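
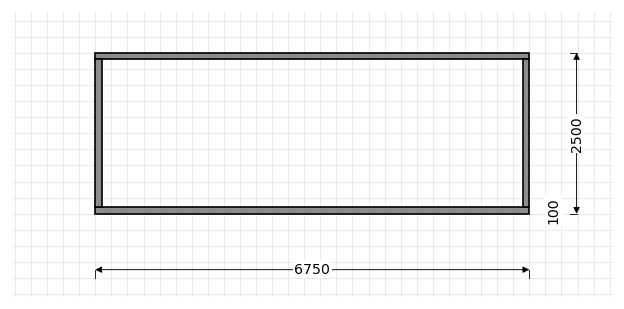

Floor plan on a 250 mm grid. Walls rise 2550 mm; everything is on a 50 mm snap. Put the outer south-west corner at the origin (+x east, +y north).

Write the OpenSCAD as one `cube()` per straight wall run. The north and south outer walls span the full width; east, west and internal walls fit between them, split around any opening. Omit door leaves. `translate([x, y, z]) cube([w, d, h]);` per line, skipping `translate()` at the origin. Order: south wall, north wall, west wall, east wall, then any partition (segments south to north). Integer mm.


cube([6750, 100, 2550]);
translate([0, 2400, 0]) cube([6750, 100, 2550]);
translate([0, 100, 0]) cube([100, 2300, 2550]);
translate([6650, 100, 0]) cube([100, 2300, 2550]);


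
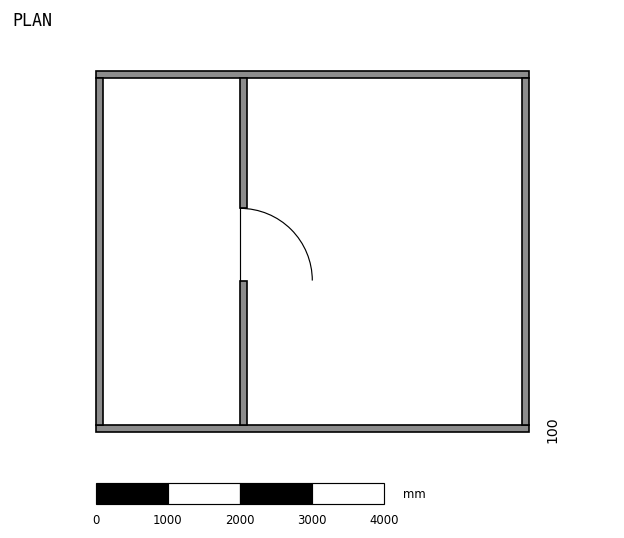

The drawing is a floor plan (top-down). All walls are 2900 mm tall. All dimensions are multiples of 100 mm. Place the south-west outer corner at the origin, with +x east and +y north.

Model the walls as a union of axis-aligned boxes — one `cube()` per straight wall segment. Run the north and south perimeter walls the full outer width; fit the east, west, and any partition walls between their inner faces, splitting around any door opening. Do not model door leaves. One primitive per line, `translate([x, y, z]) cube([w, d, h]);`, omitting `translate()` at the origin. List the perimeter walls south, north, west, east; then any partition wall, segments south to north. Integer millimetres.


cube([6000, 100, 2900]);
translate([0, 4900, 0]) cube([6000, 100, 2900]);
translate([0, 100, 0]) cube([100, 4800, 2900]);
translate([5900, 100, 0]) cube([100, 4800, 2900]);
translate([2000, 100, 0]) cube([100, 2000, 2900]);
translate([2000, 3100, 0]) cube([100, 1800, 2900]);


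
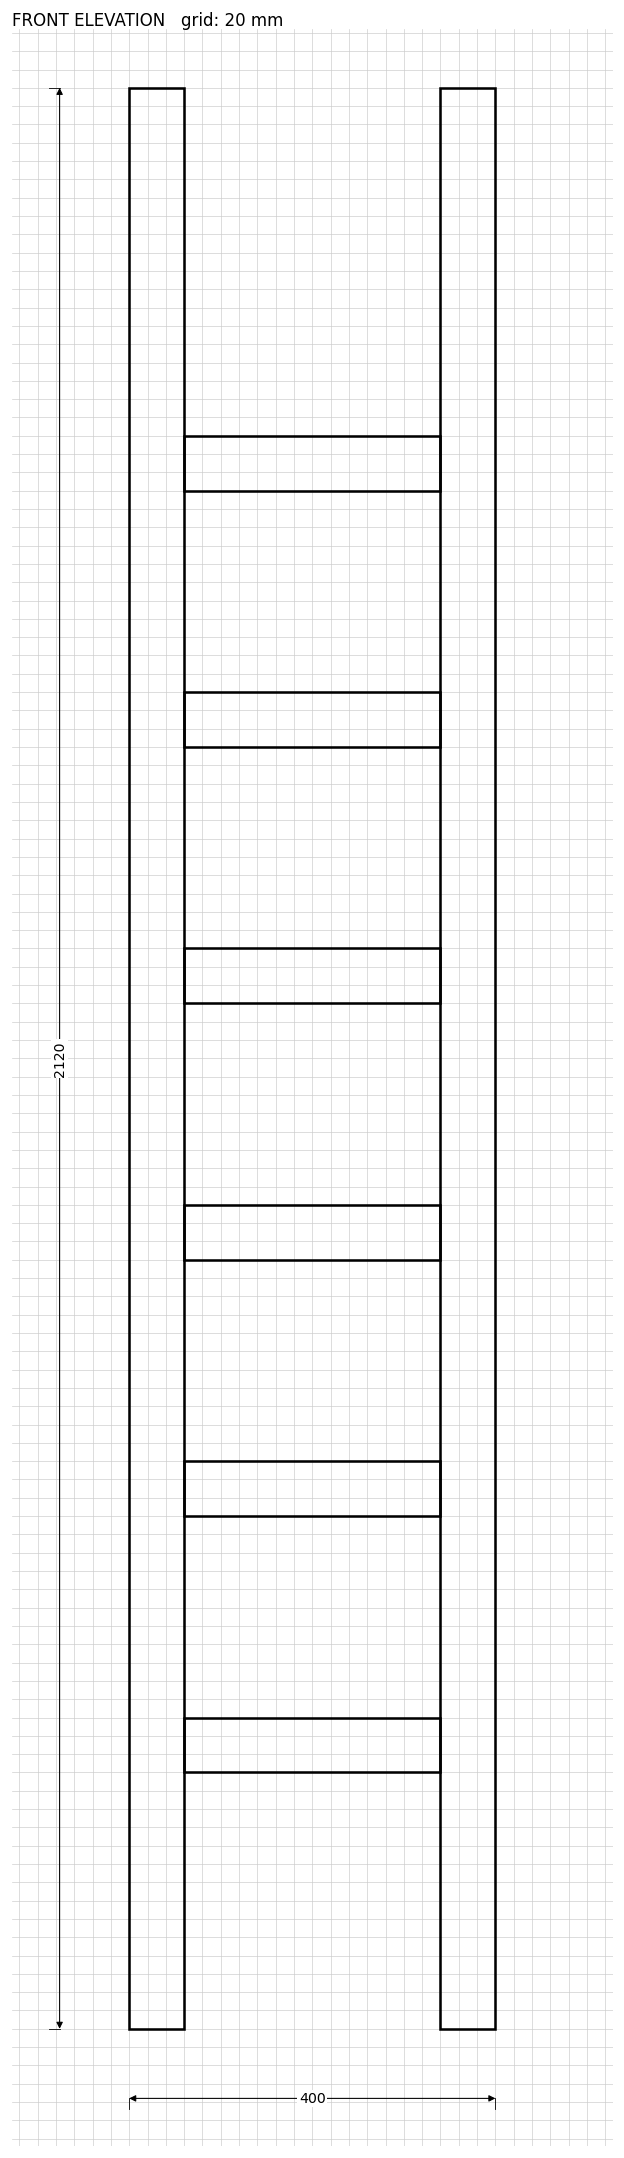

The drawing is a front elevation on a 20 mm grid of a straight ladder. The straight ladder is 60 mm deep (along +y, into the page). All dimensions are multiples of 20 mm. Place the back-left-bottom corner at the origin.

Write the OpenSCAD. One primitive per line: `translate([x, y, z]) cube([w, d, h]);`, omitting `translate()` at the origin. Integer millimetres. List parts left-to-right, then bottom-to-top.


cube([60, 60, 2120]);
translate([60, 0, 280]) cube([280, 60, 60]);
translate([60, 0, 560]) cube([280, 60, 60]);
translate([60, 0, 840]) cube([280, 60, 60]);
translate([60, 0, 1120]) cube([280, 60, 60]);
translate([60, 0, 1400]) cube([280, 60, 60]);
translate([60, 0, 1680]) cube([280, 60, 60]);
translate([340, 0, 0]) cube([60, 60, 2120]);


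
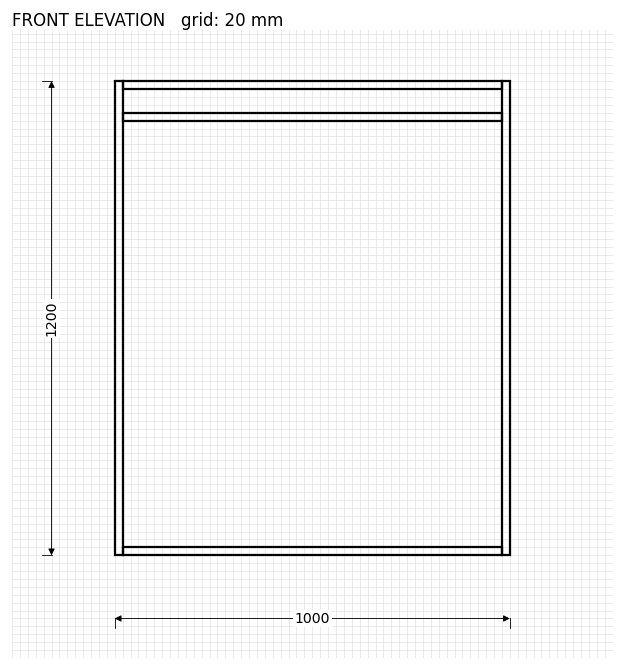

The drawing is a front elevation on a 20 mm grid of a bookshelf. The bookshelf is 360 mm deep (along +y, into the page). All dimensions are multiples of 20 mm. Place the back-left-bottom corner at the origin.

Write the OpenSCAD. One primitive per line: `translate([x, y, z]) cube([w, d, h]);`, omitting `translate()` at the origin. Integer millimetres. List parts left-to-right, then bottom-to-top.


cube([20, 360, 1200]);
translate([20, 0, 0]) cube([960, 360, 20]);
translate([20, 0, 1100]) cube([960, 360, 20]);
translate([20, 0, 1180]) cube([960, 360, 20]);
translate([980, 0, 0]) cube([20, 360, 1200]);


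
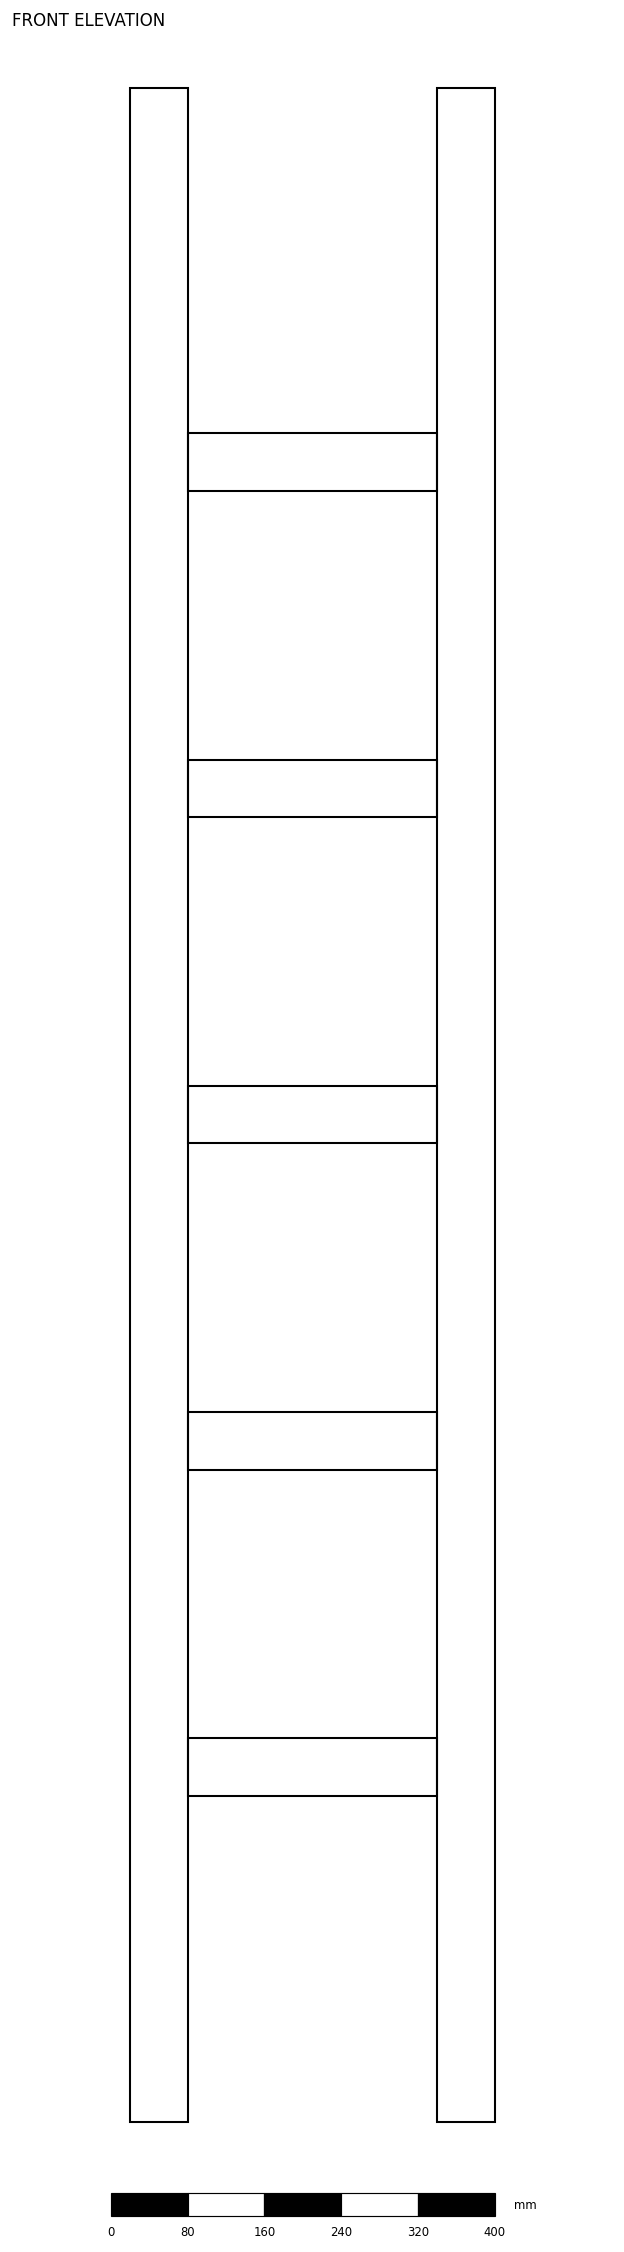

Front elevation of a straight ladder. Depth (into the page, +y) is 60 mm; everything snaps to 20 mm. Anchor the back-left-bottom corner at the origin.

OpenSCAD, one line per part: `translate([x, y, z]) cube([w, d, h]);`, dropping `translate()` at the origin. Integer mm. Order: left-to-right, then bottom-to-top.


cube([60, 60, 2120]);
translate([60, 0, 340]) cube([260, 60, 60]);
translate([60, 0, 680]) cube([260, 60, 60]);
translate([60, 0, 1020]) cube([260, 60, 60]);
translate([60, 0, 1360]) cube([260, 60, 60]);
translate([60, 0, 1700]) cube([260, 60, 60]);
translate([320, 0, 0]) cube([60, 60, 2120]);


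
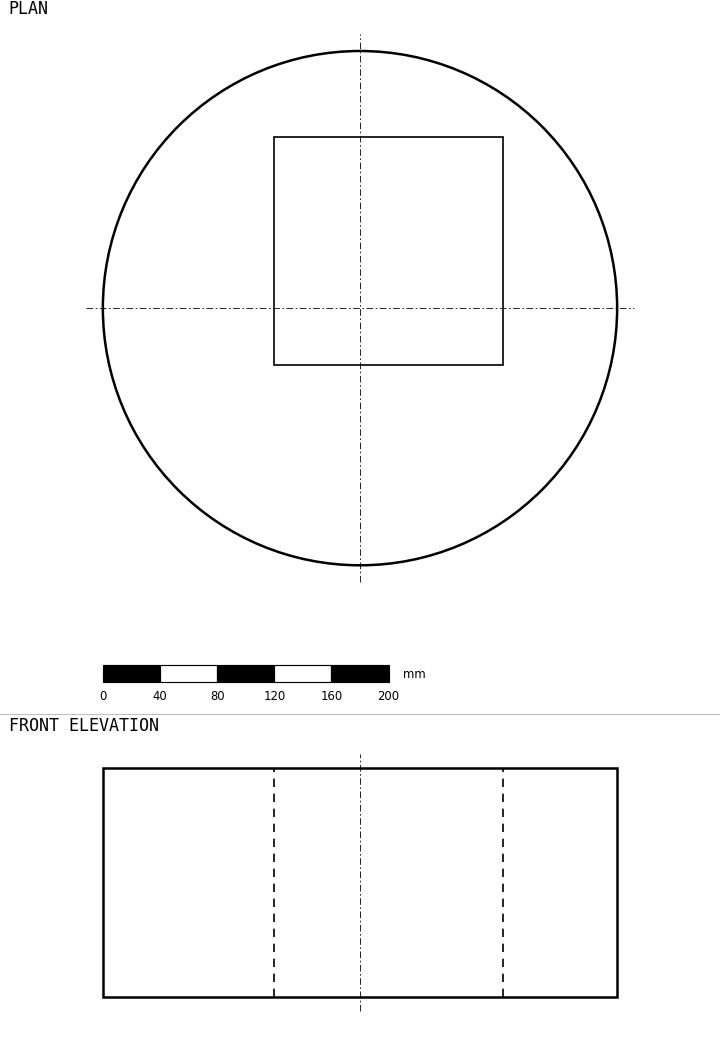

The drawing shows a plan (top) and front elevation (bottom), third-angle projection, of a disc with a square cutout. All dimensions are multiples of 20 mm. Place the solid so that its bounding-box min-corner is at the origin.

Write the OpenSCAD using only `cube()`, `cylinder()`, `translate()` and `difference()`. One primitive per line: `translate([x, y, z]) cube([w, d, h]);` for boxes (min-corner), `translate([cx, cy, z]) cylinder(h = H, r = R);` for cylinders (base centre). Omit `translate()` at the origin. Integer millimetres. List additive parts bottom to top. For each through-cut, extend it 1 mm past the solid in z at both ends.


difference() {
  translate([180, 180, 0]) cylinder(h = 160, r = 180);
  translate([120, 140, -1]) cube([160, 160, 162]);
}


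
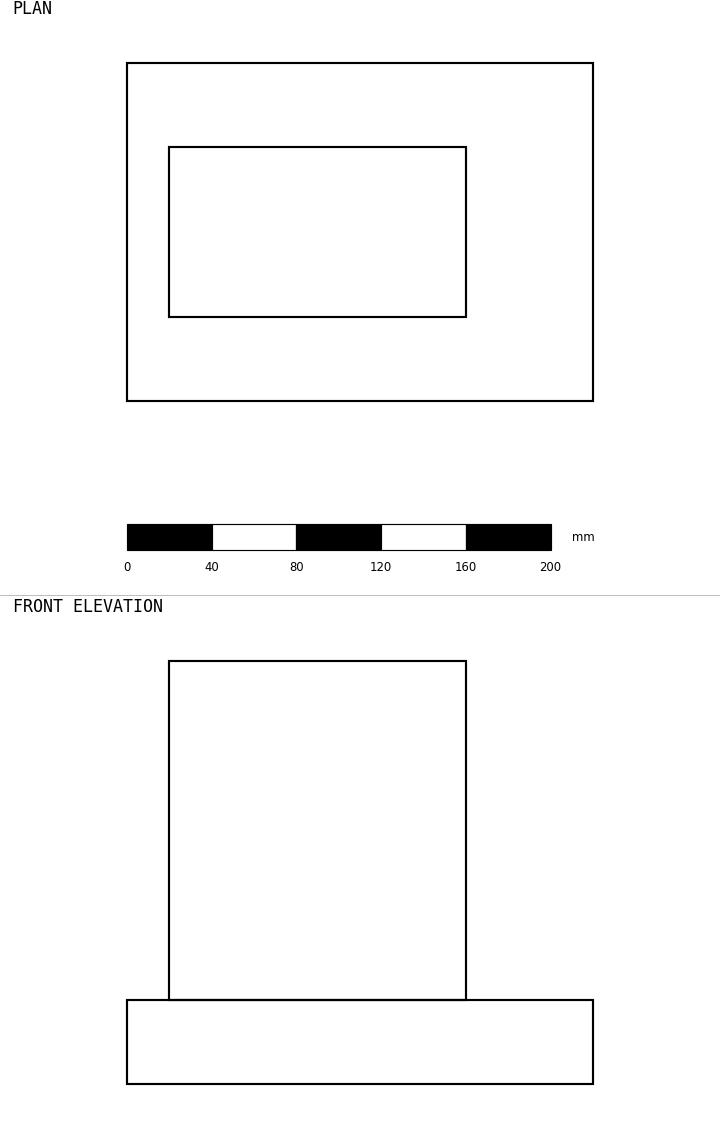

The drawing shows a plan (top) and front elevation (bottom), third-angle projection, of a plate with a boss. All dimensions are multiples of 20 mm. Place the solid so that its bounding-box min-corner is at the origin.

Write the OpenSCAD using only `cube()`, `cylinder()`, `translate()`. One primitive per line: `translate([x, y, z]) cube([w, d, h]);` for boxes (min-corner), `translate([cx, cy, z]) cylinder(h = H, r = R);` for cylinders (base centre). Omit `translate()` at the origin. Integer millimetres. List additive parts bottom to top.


cube([220, 160, 40]);
translate([20, 40, 40]) cube([140, 80, 160]);


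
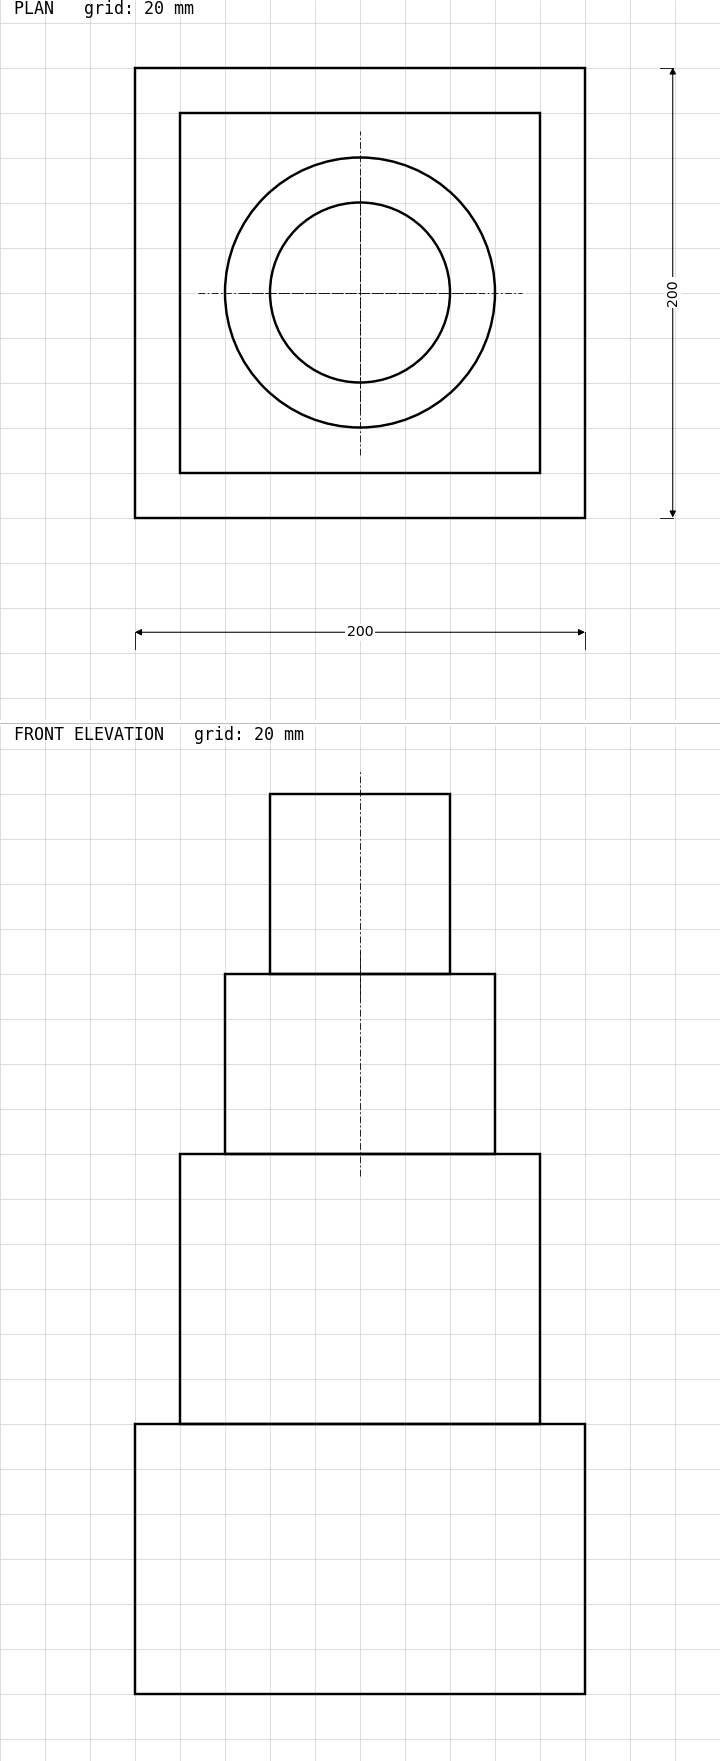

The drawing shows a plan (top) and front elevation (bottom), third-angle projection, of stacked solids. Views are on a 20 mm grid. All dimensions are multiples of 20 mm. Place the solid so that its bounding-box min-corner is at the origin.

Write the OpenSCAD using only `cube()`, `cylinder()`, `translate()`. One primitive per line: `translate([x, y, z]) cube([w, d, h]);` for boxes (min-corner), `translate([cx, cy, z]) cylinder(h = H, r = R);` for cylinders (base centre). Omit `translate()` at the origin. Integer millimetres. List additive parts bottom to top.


cube([200, 200, 120]);
translate([20, 20, 120]) cube([160, 160, 120]);
translate([100, 100, 240]) cylinder(h = 80, r = 60);
translate([100, 100, 320]) cylinder(h = 80, r = 40);


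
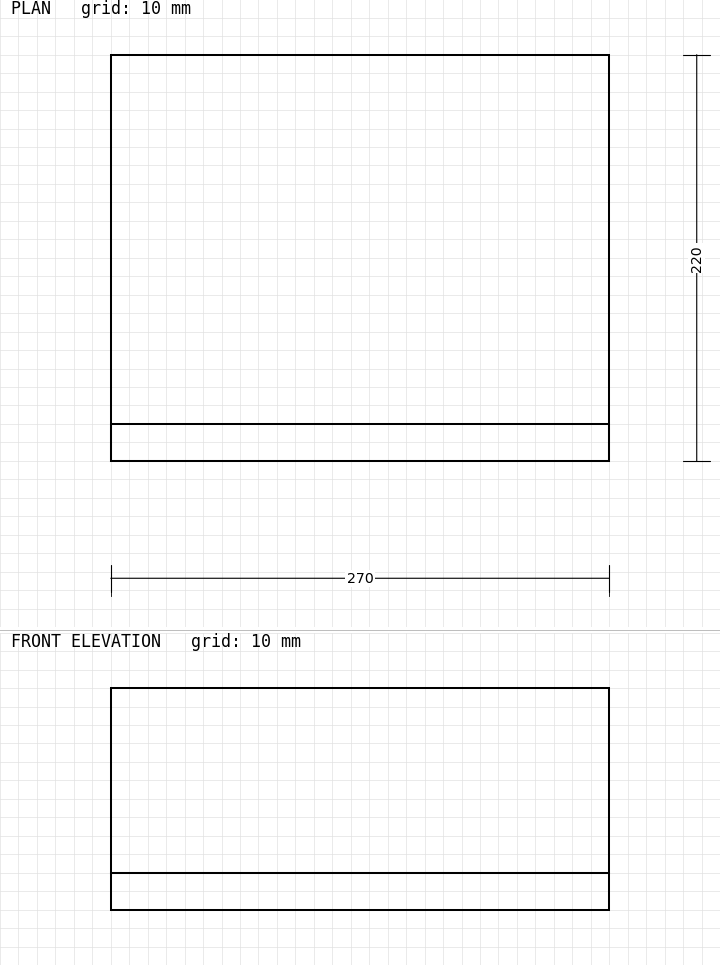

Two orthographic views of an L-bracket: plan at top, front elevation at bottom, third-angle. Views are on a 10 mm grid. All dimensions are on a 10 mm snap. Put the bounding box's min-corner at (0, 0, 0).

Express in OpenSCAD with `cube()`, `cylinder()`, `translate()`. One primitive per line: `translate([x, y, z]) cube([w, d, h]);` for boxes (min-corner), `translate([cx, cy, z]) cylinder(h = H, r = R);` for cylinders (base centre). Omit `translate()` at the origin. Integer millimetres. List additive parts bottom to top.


cube([270, 220, 20]);
translate([0, 0, 20]) cube([270, 20, 100]);


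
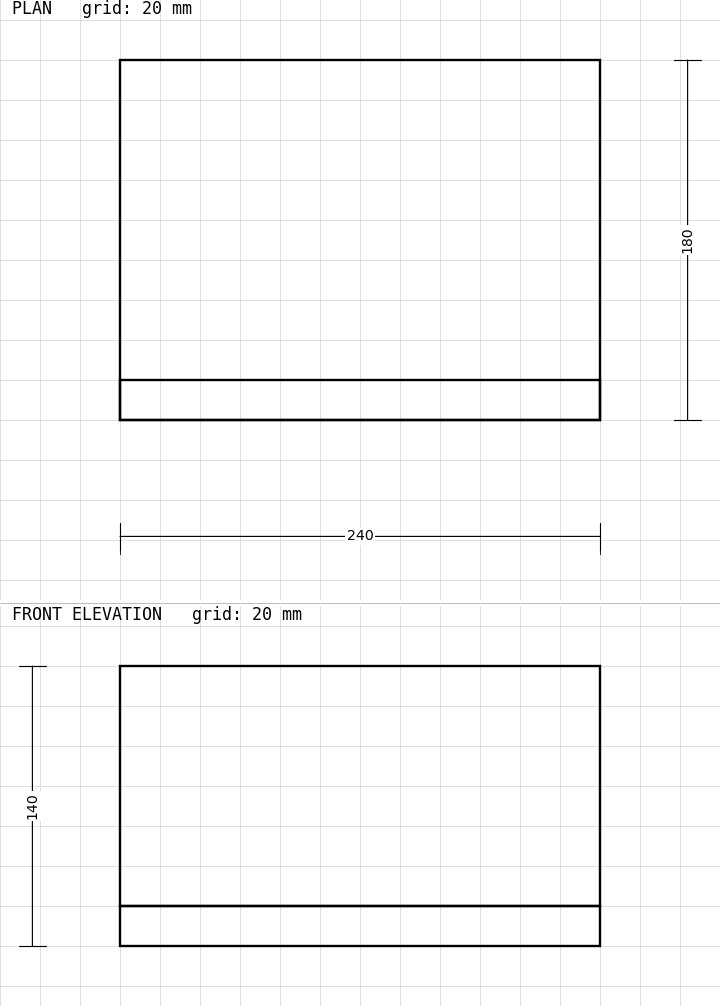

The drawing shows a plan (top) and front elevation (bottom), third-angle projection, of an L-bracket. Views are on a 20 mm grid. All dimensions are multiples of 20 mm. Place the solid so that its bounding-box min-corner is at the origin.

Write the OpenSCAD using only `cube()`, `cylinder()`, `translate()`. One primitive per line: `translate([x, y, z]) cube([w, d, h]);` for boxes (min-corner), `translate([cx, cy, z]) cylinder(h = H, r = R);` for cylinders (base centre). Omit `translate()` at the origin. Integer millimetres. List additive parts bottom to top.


cube([240, 180, 20]);
translate([0, 0, 20]) cube([240, 20, 120]);


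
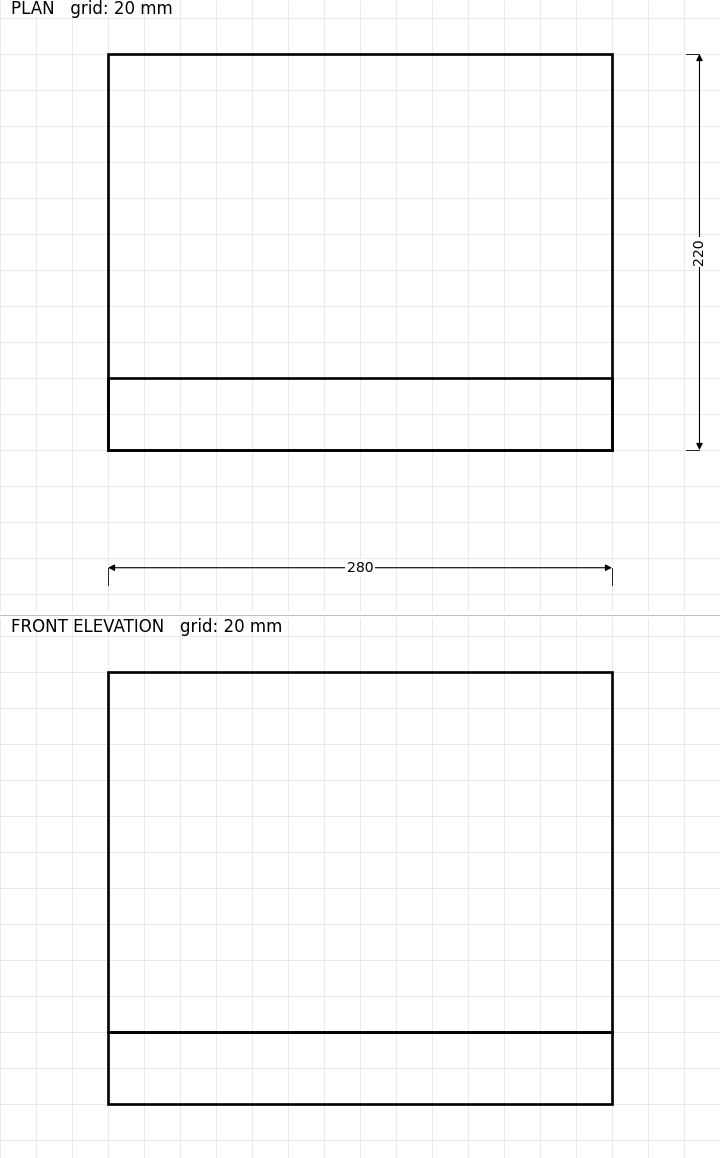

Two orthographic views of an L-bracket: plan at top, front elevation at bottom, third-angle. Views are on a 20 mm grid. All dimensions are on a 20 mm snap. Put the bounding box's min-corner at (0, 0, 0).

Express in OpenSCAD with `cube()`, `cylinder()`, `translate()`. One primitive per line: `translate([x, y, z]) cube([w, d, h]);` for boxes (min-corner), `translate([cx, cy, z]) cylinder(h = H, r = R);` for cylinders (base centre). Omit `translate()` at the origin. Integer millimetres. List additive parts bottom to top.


cube([280, 220, 40]);
translate([0, 0, 40]) cube([280, 40, 200]);


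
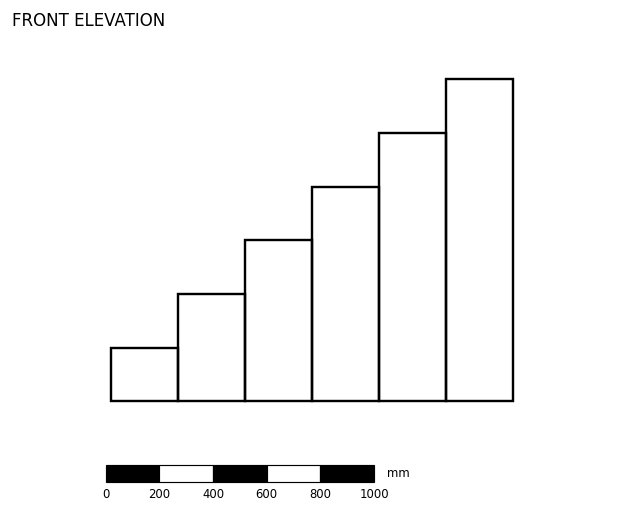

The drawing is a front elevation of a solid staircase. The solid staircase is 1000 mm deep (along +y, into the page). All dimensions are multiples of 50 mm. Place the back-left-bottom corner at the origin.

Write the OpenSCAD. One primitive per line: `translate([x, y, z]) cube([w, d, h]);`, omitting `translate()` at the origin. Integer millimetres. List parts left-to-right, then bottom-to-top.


cube([250, 1000, 200]);
translate([250, 0, 0]) cube([250, 1000, 400]);
translate([500, 0, 0]) cube([250, 1000, 600]);
translate([750, 0, 0]) cube([250, 1000, 800]);
translate([1000, 0, 0]) cube([250, 1000, 1000]);
translate([1250, 0, 0]) cube([250, 1000, 1200]);


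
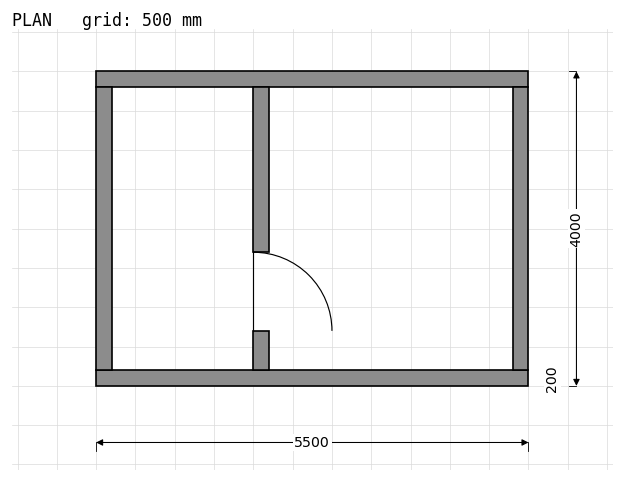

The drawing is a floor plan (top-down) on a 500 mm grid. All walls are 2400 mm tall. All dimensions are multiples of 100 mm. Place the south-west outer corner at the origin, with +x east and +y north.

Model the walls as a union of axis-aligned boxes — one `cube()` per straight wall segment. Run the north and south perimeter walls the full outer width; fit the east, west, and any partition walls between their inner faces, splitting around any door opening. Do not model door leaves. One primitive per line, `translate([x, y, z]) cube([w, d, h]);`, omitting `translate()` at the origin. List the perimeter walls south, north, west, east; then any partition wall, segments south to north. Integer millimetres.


cube([5500, 200, 2400]);
translate([0, 3800, 0]) cube([5500, 200, 2400]);
translate([0, 200, 0]) cube([200, 3600, 2400]);
translate([5300, 200, 0]) cube([200, 3600, 2400]);
translate([2000, 200, 0]) cube([200, 500, 2400]);
translate([2000, 1700, 0]) cube([200, 2100, 2400]);


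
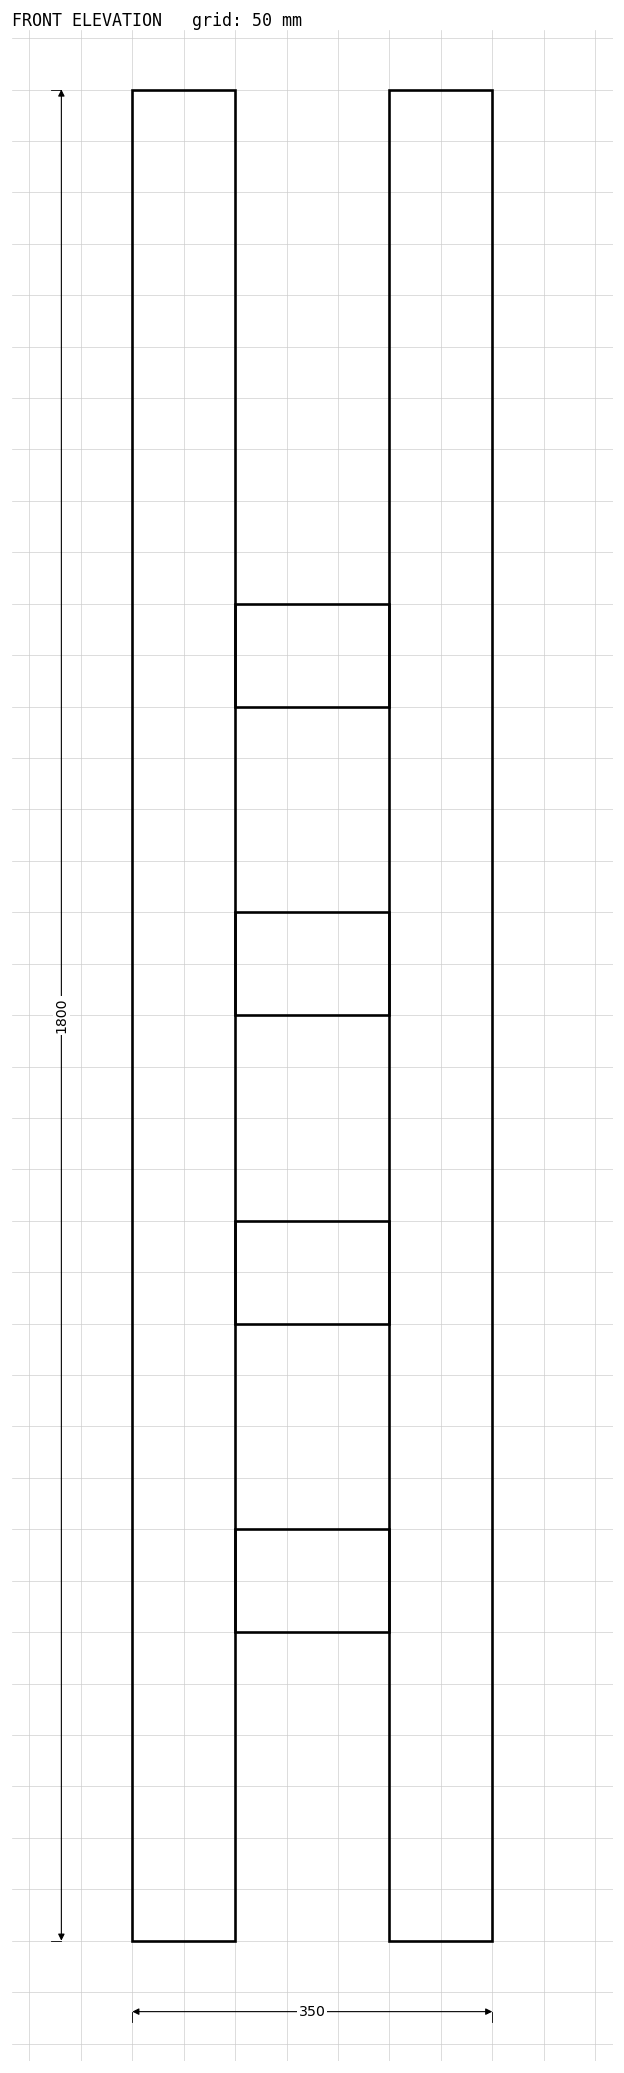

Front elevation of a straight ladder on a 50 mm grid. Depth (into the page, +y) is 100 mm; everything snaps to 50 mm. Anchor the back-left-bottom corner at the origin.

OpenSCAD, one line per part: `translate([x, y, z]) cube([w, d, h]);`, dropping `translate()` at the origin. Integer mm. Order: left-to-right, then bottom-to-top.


cube([100, 100, 1800]);
translate([100, 0, 300]) cube([150, 100, 100]);
translate([100, 0, 600]) cube([150, 100, 100]);
translate([100, 0, 900]) cube([150, 100, 100]);
translate([100, 0, 1200]) cube([150, 100, 100]);
translate([250, 0, 0]) cube([100, 100, 1800]);


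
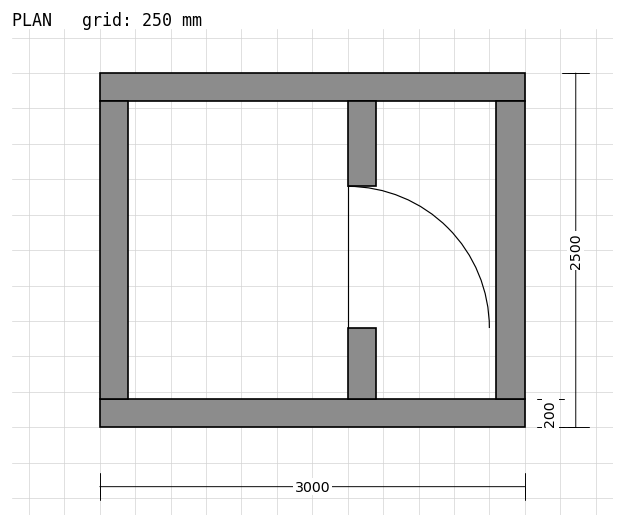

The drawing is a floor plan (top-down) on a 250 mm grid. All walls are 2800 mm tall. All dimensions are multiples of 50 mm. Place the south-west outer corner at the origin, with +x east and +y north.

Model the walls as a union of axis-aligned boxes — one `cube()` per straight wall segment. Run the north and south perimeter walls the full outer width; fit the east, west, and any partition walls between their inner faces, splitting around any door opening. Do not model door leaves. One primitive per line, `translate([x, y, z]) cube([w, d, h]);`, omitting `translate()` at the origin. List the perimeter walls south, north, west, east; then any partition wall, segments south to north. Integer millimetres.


cube([3000, 200, 2800]);
translate([0, 2300, 0]) cube([3000, 200, 2800]);
translate([0, 200, 0]) cube([200, 2100, 2800]);
translate([2800, 200, 0]) cube([200, 2100, 2800]);
translate([1750, 200, 0]) cube([200, 500, 2800]);
translate([1750, 1700, 0]) cube([200, 600, 2800]);


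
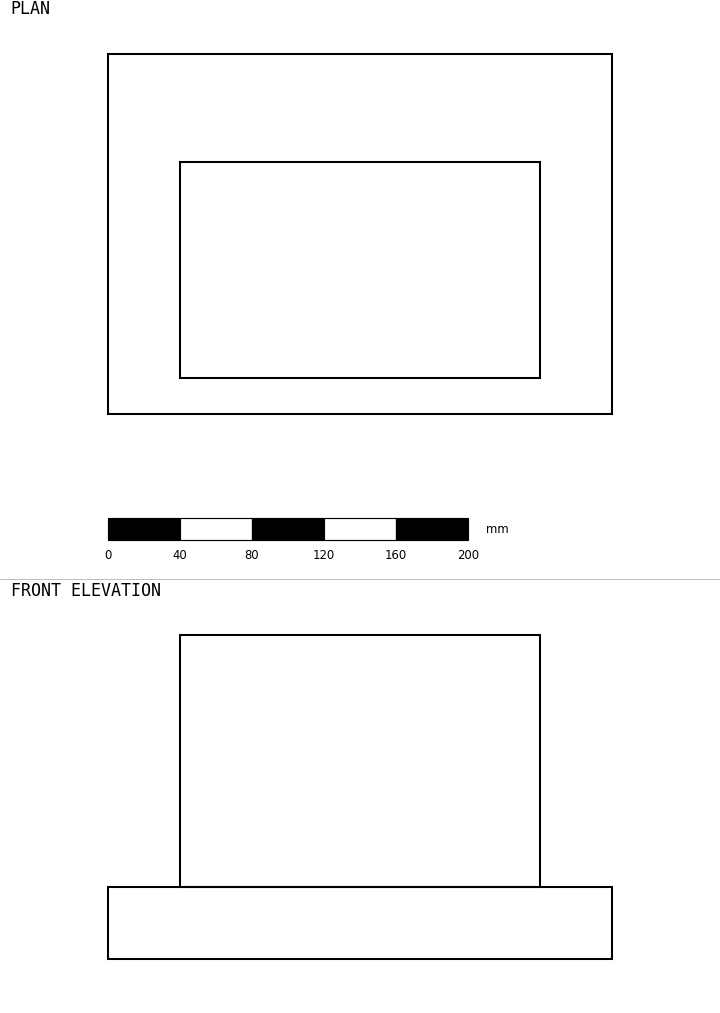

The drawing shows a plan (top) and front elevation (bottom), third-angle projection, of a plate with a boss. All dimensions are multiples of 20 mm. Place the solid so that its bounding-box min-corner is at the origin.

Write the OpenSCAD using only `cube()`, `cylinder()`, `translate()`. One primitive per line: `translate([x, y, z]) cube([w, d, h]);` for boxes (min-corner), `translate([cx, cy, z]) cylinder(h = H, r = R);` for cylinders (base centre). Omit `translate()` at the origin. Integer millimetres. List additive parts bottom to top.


cube([280, 200, 40]);
translate([40, 20, 40]) cube([200, 120, 140]);


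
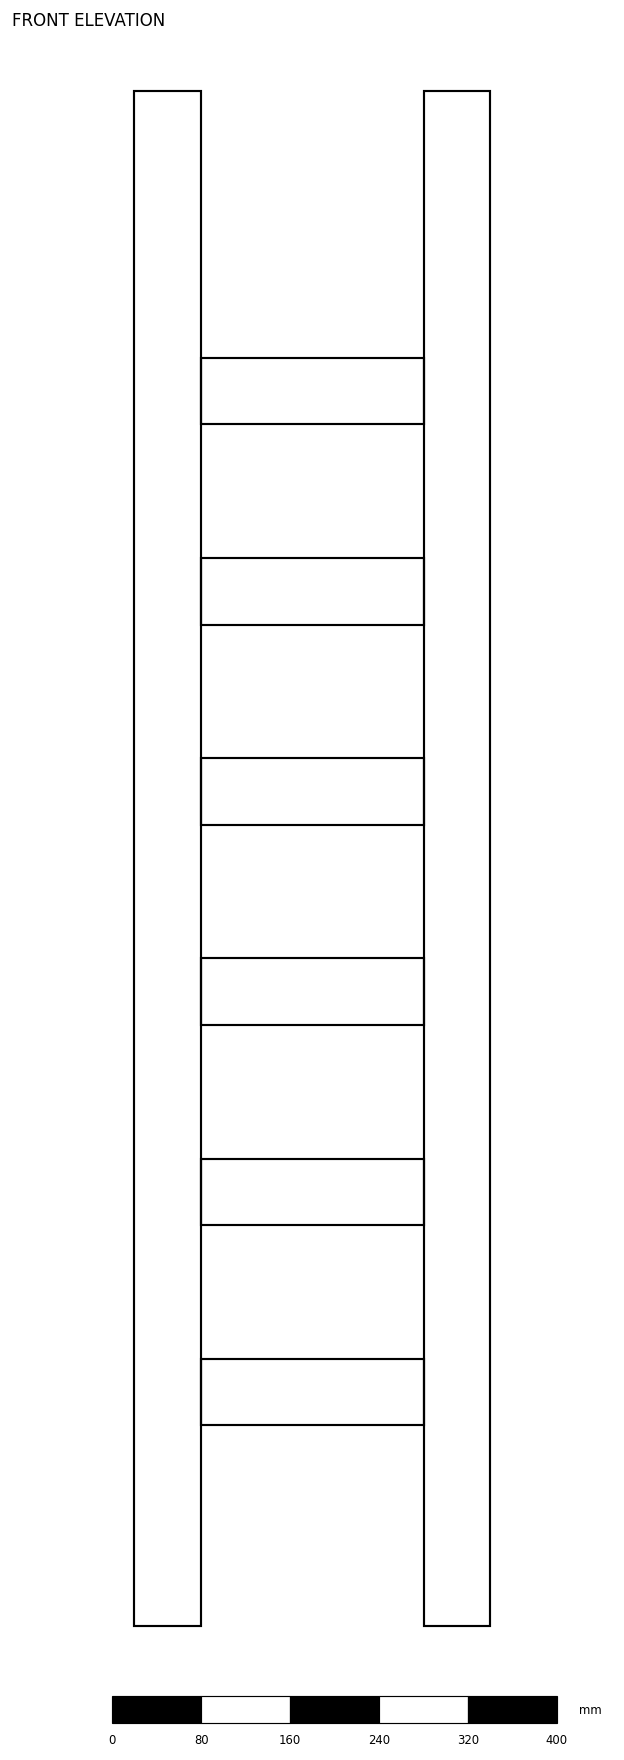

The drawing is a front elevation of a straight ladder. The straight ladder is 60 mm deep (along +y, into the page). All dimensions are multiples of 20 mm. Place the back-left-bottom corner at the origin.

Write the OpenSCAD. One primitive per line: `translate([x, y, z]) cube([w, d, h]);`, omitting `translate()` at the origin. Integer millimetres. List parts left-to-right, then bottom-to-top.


cube([60, 60, 1380]);
translate([60, 0, 180]) cube([200, 60, 60]);
translate([60, 0, 360]) cube([200, 60, 60]);
translate([60, 0, 540]) cube([200, 60, 60]);
translate([60, 0, 720]) cube([200, 60, 60]);
translate([60, 0, 900]) cube([200, 60, 60]);
translate([60, 0, 1080]) cube([200, 60, 60]);
translate([260, 0, 0]) cube([60, 60, 1380]);


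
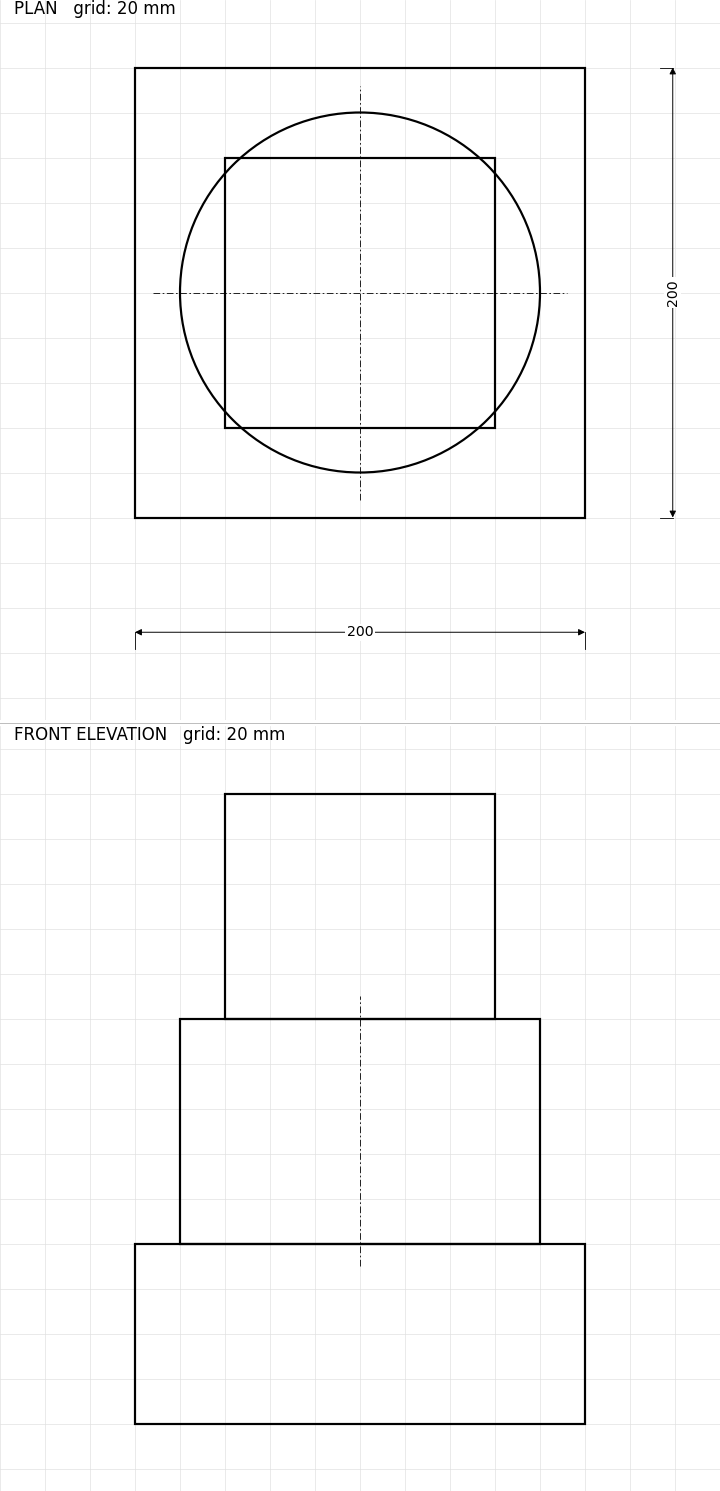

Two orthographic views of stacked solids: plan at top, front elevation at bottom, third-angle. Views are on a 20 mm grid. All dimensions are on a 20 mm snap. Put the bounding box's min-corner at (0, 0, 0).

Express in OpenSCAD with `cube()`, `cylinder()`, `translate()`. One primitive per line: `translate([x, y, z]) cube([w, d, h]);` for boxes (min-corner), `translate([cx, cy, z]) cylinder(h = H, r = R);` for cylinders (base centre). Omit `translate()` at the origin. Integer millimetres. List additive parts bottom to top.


cube([200, 200, 80]);
translate([100, 100, 80]) cylinder(h = 100, r = 80);
translate([40, 40, 180]) cube([120, 120, 100]);


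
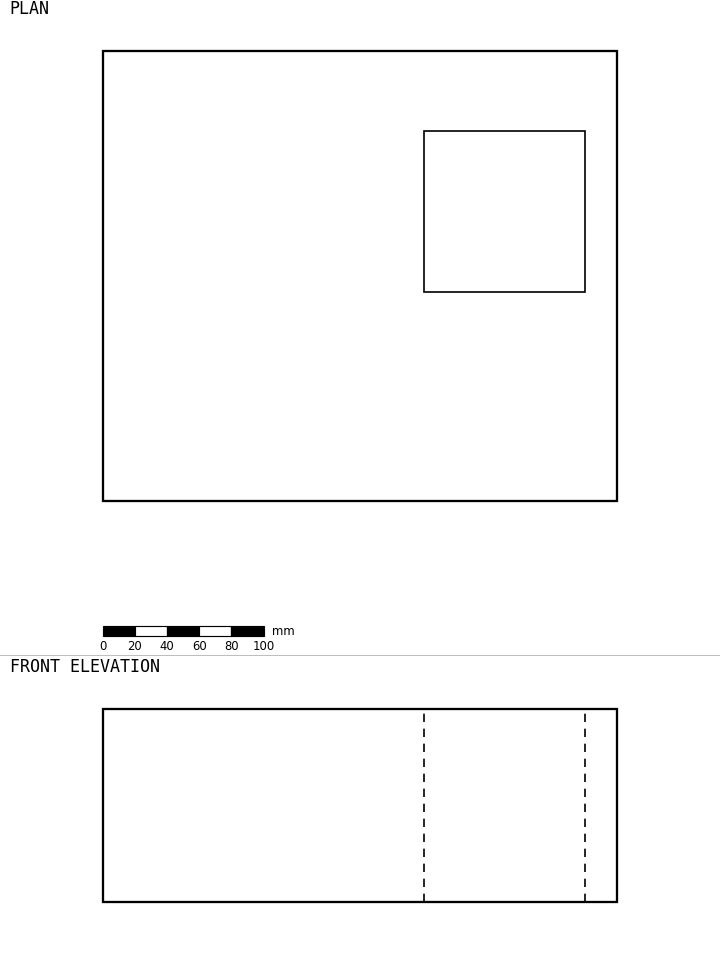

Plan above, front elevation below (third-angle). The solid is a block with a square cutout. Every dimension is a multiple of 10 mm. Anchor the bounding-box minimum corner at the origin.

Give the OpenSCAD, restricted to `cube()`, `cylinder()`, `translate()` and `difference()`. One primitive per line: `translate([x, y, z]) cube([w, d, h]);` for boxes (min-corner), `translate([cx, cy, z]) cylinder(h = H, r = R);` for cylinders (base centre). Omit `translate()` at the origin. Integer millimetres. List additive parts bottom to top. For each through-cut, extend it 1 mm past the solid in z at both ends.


difference() {
  cube([320, 280, 120]);
  translate([200, 130, -1]) cube([100, 100, 122]);
}


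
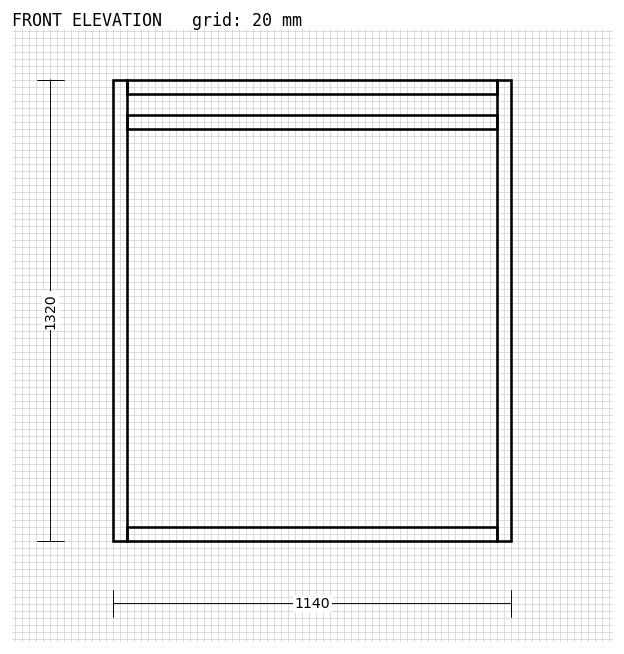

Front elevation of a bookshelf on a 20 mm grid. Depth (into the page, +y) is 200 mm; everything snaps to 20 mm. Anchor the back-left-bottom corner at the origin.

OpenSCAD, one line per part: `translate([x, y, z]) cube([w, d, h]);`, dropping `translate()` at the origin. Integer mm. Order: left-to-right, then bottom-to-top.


cube([40, 200, 1320]);
translate([40, 0, 0]) cube([1060, 200, 40]);
translate([40, 0, 1180]) cube([1060, 200, 40]);
translate([40, 0, 1280]) cube([1060, 200, 40]);
translate([1100, 0, 0]) cube([40, 200, 1320]);


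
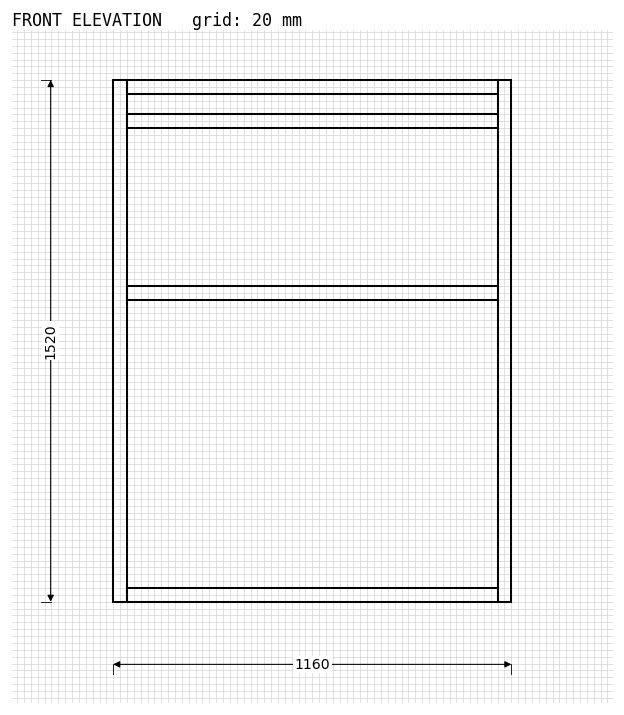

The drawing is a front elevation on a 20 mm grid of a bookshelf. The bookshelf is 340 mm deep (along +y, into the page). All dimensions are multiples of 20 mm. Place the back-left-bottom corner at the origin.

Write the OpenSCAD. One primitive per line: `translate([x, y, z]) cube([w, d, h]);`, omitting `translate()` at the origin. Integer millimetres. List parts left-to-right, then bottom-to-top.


cube([40, 340, 1520]);
translate([40, 0, 0]) cube([1080, 340, 40]);
translate([40, 0, 880]) cube([1080, 340, 40]);
translate([40, 0, 1380]) cube([1080, 340, 40]);
translate([40, 0, 1480]) cube([1080, 340, 40]);
translate([1120, 0, 0]) cube([40, 340, 1520]);


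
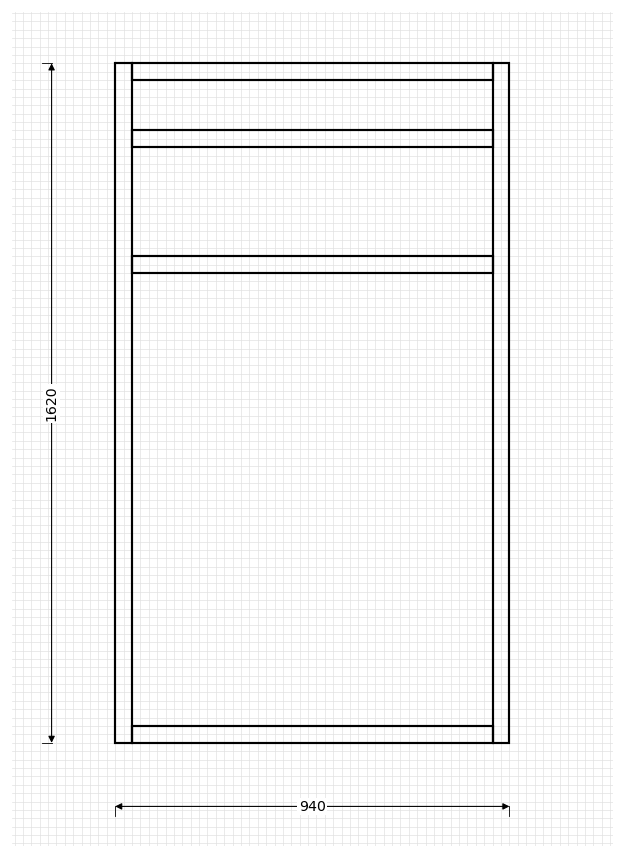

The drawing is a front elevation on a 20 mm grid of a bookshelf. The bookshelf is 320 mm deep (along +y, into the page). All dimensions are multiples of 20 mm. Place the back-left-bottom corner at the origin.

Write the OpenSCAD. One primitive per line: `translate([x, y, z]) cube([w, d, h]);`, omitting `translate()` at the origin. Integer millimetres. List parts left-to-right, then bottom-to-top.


cube([40, 320, 1620]);
translate([40, 0, 0]) cube([860, 320, 40]);
translate([40, 0, 1120]) cube([860, 320, 40]);
translate([40, 0, 1420]) cube([860, 320, 40]);
translate([40, 0, 1580]) cube([860, 320, 40]);
translate([900, 0, 0]) cube([40, 320, 1620]);


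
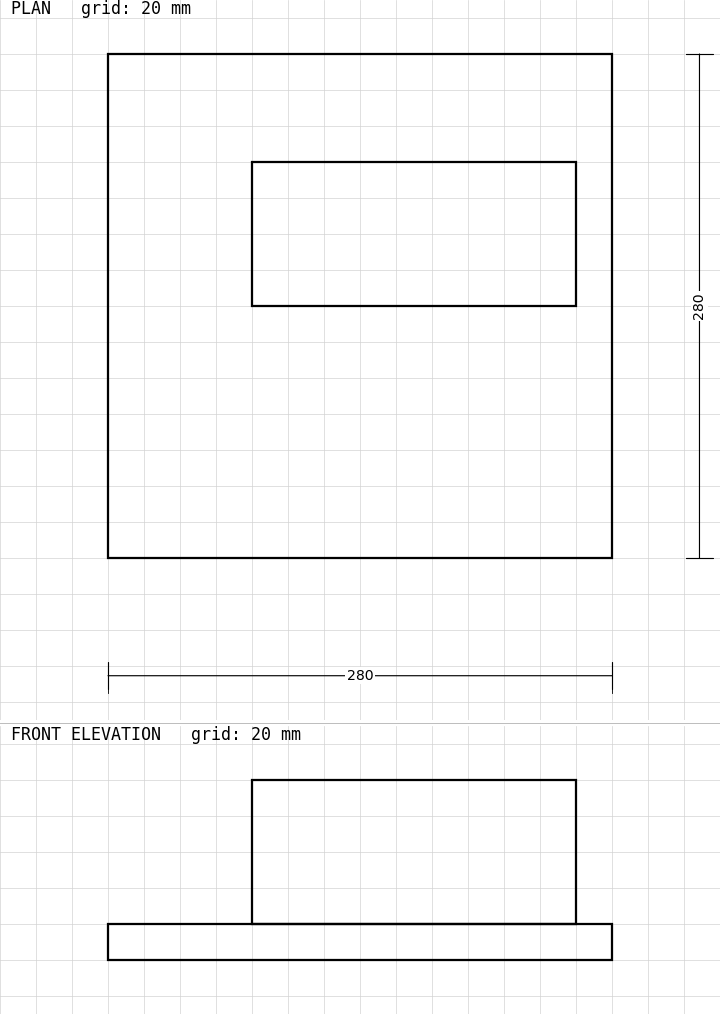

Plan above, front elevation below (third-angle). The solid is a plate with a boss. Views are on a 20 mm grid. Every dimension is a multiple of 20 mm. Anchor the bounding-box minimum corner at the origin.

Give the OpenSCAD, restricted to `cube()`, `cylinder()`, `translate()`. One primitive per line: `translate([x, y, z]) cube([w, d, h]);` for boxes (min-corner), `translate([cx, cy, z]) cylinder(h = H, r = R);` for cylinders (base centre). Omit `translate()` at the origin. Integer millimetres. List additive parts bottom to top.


cube([280, 280, 20]);
translate([80, 140, 20]) cube([180, 80, 80]);


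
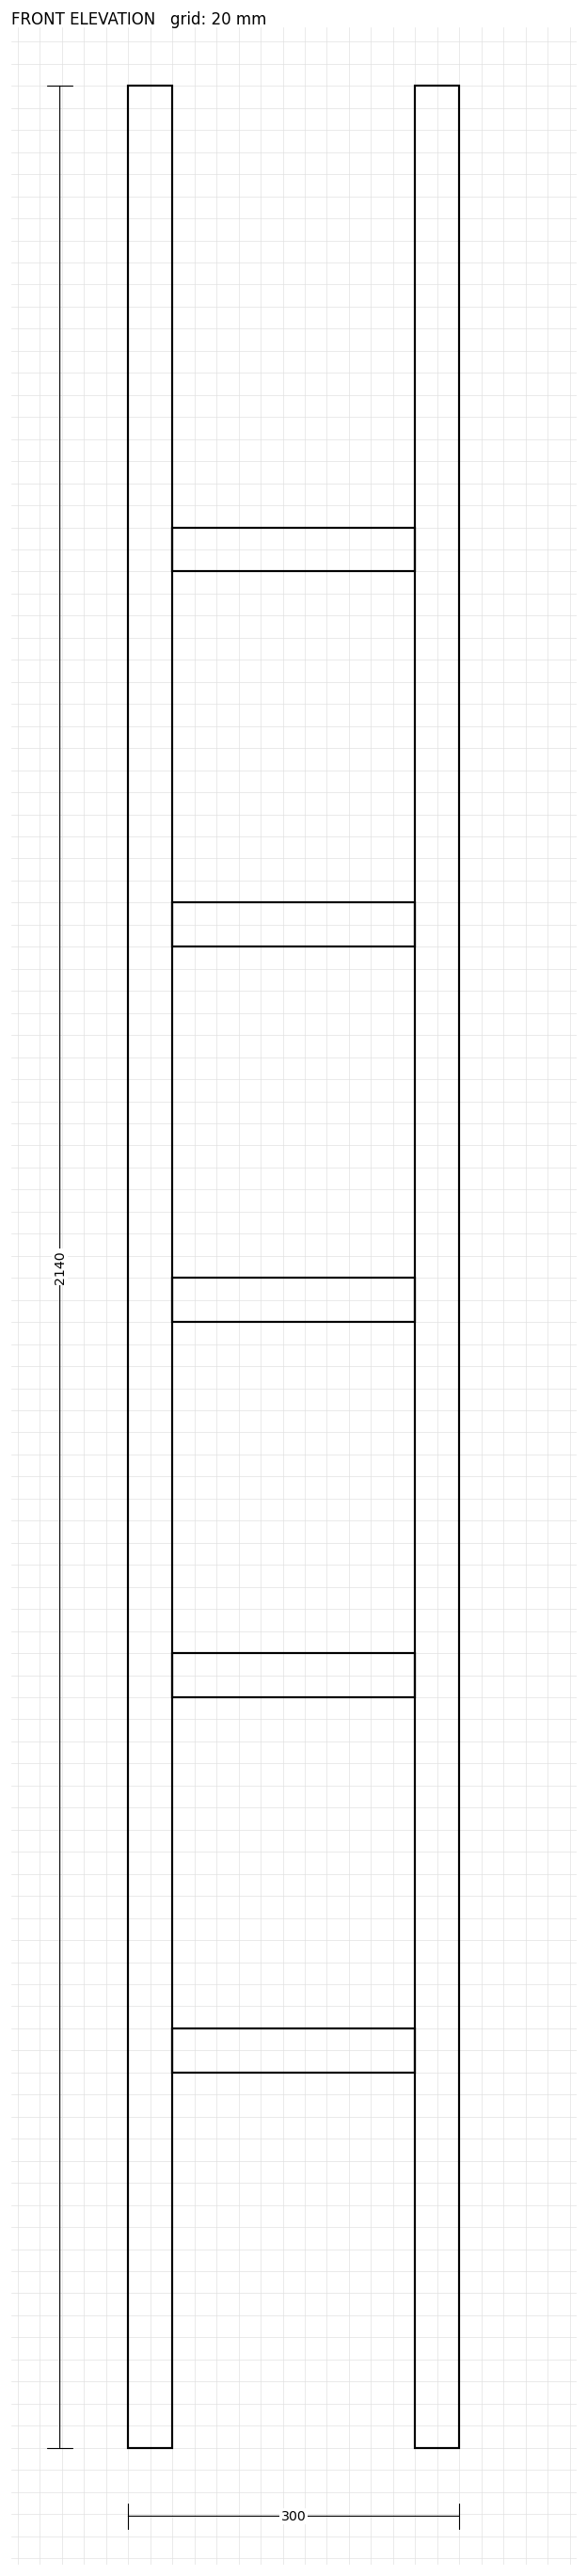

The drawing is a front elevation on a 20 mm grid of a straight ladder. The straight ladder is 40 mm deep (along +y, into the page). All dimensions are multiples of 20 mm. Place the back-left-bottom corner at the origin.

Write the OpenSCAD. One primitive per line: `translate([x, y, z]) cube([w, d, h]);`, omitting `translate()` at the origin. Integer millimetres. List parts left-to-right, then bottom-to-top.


cube([40, 40, 2140]);
translate([40, 0, 340]) cube([220, 40, 40]);
translate([40, 0, 680]) cube([220, 40, 40]);
translate([40, 0, 1020]) cube([220, 40, 40]);
translate([40, 0, 1360]) cube([220, 40, 40]);
translate([40, 0, 1700]) cube([220, 40, 40]);
translate([260, 0, 0]) cube([40, 40, 2140]);


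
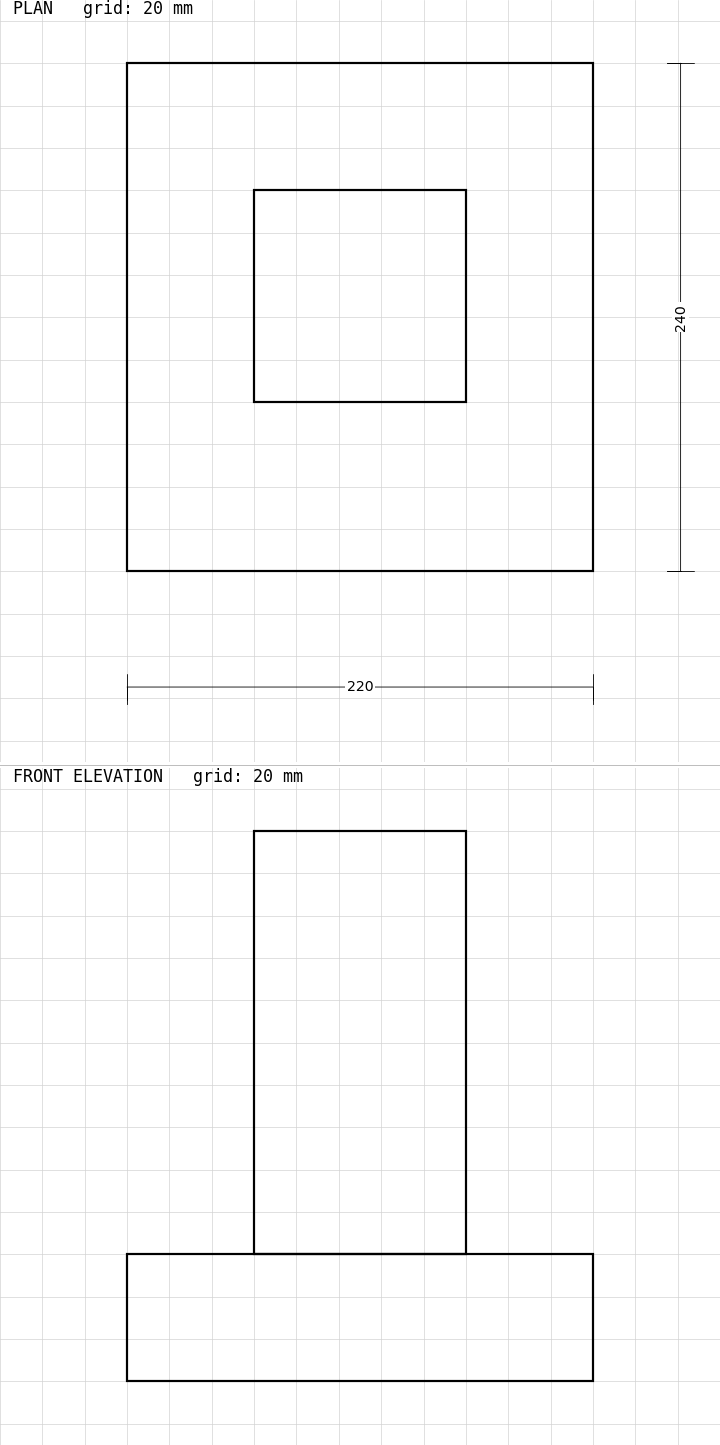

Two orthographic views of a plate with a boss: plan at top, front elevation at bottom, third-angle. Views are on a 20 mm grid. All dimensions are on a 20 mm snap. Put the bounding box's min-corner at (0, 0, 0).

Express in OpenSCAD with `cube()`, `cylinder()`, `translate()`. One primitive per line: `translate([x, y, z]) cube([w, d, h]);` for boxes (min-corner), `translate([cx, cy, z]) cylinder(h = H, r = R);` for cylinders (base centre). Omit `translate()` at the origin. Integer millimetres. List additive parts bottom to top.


cube([220, 240, 60]);
translate([60, 80, 60]) cube([100, 100, 200]);


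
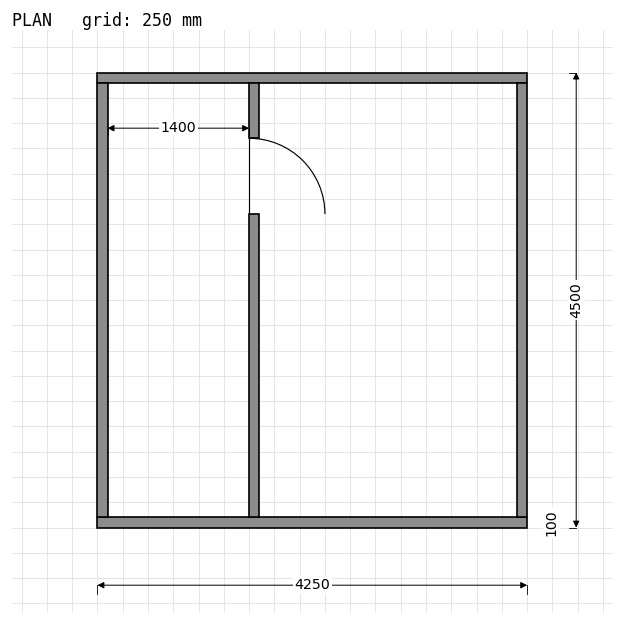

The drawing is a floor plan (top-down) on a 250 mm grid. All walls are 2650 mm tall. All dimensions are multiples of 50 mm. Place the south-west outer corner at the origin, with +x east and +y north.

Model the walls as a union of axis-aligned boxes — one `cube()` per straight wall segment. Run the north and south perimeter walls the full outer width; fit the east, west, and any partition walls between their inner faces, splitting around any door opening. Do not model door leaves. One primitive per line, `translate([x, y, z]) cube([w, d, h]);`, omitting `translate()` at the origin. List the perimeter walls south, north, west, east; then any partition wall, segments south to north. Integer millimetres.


cube([4250, 100, 2650]);
translate([0, 4400, 0]) cube([4250, 100, 2650]);
translate([0, 100, 0]) cube([100, 4300, 2650]);
translate([4150, 100, 0]) cube([100, 4300, 2650]);
translate([1500, 100, 0]) cube([100, 3000, 2650]);
translate([1500, 3850, 0]) cube([100, 550, 2650]);


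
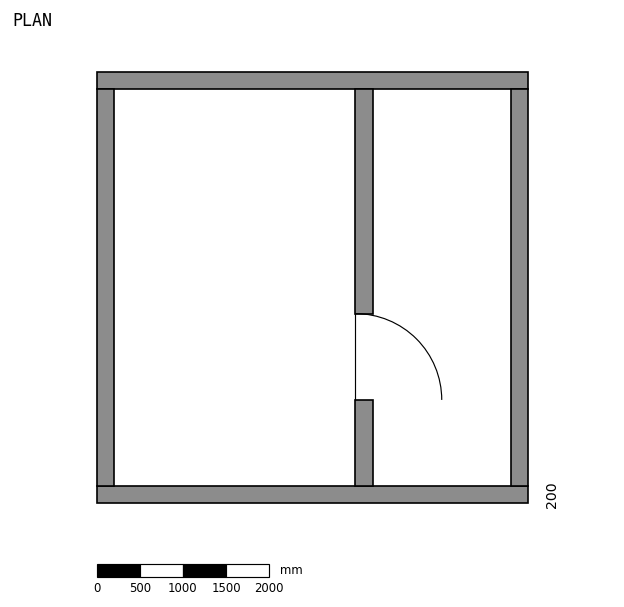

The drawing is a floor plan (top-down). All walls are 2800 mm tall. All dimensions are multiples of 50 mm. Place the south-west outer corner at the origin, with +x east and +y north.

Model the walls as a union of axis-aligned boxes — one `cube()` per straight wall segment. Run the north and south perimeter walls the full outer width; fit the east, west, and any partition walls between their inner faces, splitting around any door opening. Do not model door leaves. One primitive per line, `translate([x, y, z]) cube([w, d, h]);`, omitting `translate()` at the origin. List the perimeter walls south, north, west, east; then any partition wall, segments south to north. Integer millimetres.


cube([5000, 200, 2800]);
translate([0, 4800, 0]) cube([5000, 200, 2800]);
translate([0, 200, 0]) cube([200, 4600, 2800]);
translate([4800, 200, 0]) cube([200, 4600, 2800]);
translate([3000, 200, 0]) cube([200, 1000, 2800]);
translate([3000, 2200, 0]) cube([200, 2600, 2800]);


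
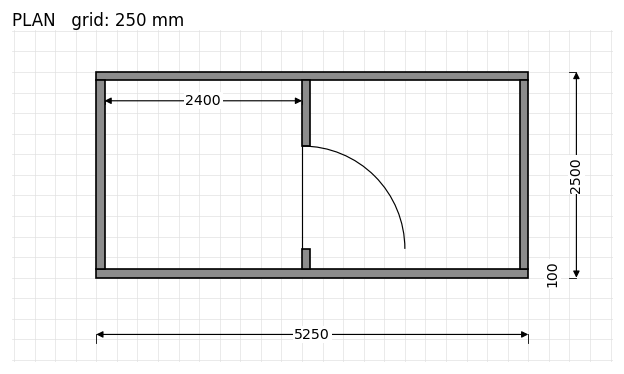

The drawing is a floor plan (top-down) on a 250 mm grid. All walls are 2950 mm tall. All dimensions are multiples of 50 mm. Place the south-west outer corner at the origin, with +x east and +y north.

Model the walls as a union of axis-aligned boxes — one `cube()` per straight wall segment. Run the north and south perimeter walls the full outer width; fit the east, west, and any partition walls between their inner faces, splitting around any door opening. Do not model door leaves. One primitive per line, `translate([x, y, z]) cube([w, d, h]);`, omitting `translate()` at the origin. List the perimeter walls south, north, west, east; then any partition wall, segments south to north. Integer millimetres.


cube([5250, 100, 2950]);
translate([0, 2400, 0]) cube([5250, 100, 2950]);
translate([0, 100, 0]) cube([100, 2300, 2950]);
translate([5150, 100, 0]) cube([100, 2300, 2950]);
translate([2500, 100, 0]) cube([100, 250, 2950]);
translate([2500, 1600, 0]) cube([100, 800, 2950]);


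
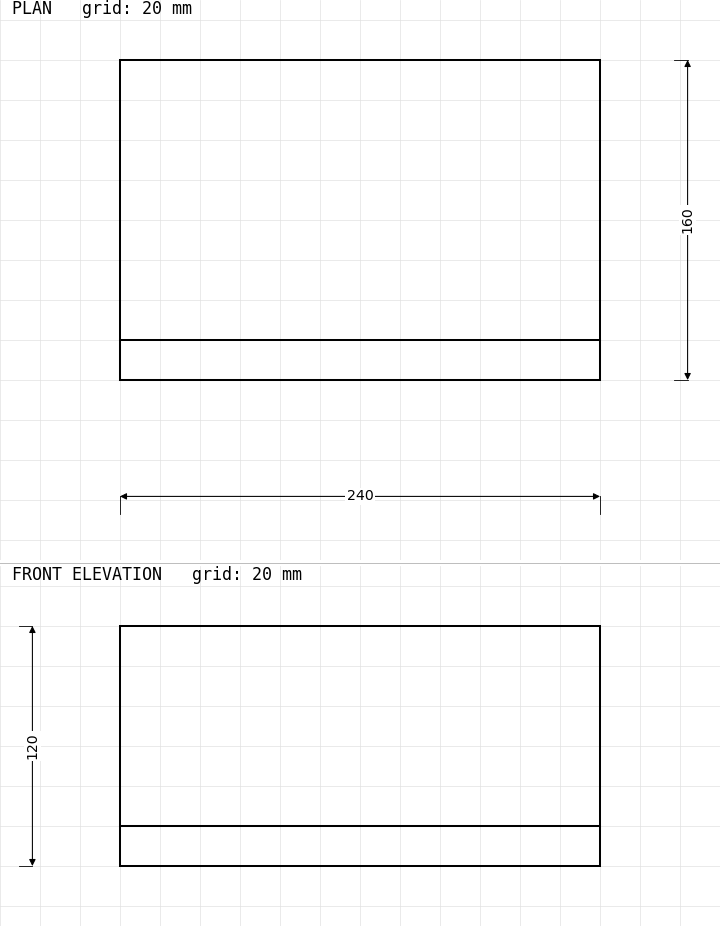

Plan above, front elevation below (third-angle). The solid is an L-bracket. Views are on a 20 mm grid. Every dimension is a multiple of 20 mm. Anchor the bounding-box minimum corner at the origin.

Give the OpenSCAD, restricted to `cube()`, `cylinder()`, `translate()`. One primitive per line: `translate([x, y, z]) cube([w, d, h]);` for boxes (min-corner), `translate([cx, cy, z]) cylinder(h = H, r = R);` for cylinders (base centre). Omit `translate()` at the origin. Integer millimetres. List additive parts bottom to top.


cube([240, 160, 20]);
translate([0, 0, 20]) cube([240, 20, 100]);


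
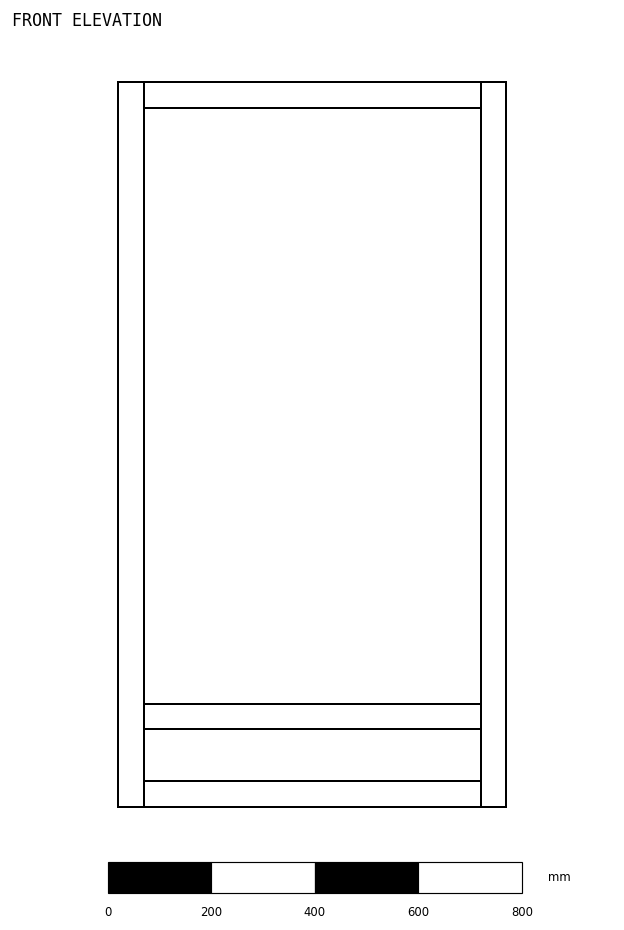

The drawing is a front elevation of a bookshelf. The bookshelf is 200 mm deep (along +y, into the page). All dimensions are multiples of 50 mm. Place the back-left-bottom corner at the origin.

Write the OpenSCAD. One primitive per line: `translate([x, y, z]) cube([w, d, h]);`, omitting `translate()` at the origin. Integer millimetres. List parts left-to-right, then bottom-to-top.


cube([50, 200, 1400]);
translate([50, 0, 0]) cube([650, 200, 50]);
translate([50, 0, 150]) cube([650, 200, 50]);
translate([50, 0, 1350]) cube([650, 200, 50]);
translate([700, 0, 0]) cube([50, 200, 1400]);


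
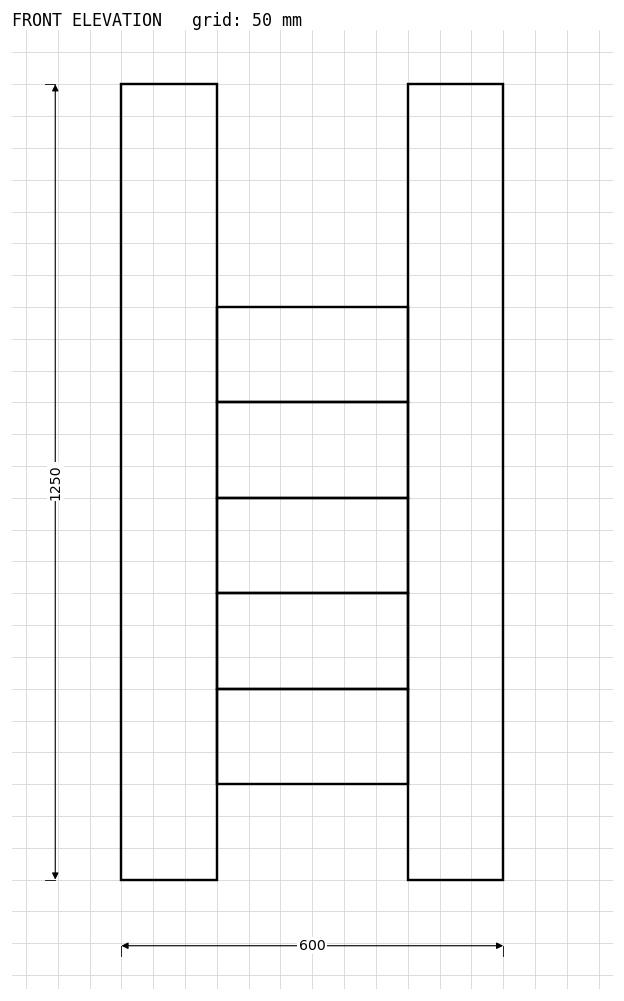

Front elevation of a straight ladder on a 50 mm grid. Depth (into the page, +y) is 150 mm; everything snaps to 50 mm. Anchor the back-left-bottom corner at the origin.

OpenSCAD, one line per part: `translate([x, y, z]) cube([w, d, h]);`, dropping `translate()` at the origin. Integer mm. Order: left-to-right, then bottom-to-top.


cube([150, 150, 1250]);
translate([150, 0, 150]) cube([300, 150, 150]);
translate([150, 0, 300]) cube([300, 150, 150]);
translate([150, 0, 450]) cube([300, 150, 150]);
translate([150, 0, 600]) cube([300, 150, 150]);
translate([150, 0, 750]) cube([300, 150, 150]);
translate([450, 0, 0]) cube([150, 150, 1250]);


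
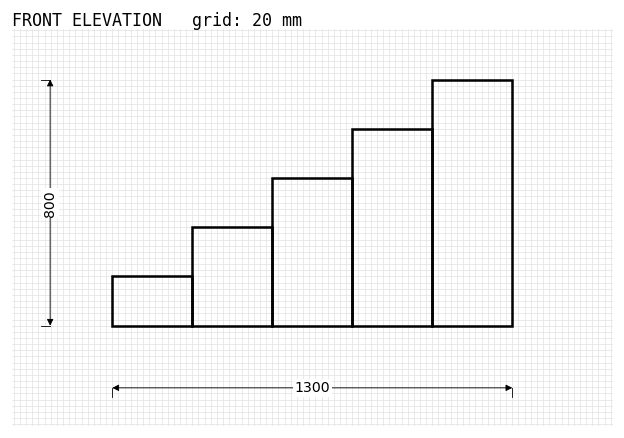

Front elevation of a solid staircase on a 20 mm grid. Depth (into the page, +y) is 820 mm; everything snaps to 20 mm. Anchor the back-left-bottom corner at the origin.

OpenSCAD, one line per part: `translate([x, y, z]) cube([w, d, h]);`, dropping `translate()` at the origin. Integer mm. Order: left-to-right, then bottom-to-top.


cube([260, 820, 160]);
translate([260, 0, 0]) cube([260, 820, 320]);
translate([520, 0, 0]) cube([260, 820, 480]);
translate([780, 0, 0]) cube([260, 820, 640]);
translate([1040, 0, 0]) cube([260, 820, 800]);
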